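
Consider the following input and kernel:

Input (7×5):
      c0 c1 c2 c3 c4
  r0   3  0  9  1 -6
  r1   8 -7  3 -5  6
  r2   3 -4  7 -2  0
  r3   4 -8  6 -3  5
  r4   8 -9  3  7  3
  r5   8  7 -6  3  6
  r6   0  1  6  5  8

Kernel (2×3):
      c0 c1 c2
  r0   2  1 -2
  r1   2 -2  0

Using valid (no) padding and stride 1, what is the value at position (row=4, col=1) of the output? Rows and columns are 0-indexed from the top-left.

The receptive field on the input at this output position is [-9 3 7 / 7 -6 3]. Elementwise product with the kernel and sum: -9·2 + 3·1 + 7·-2 + 7·2 + -6·-2.

-3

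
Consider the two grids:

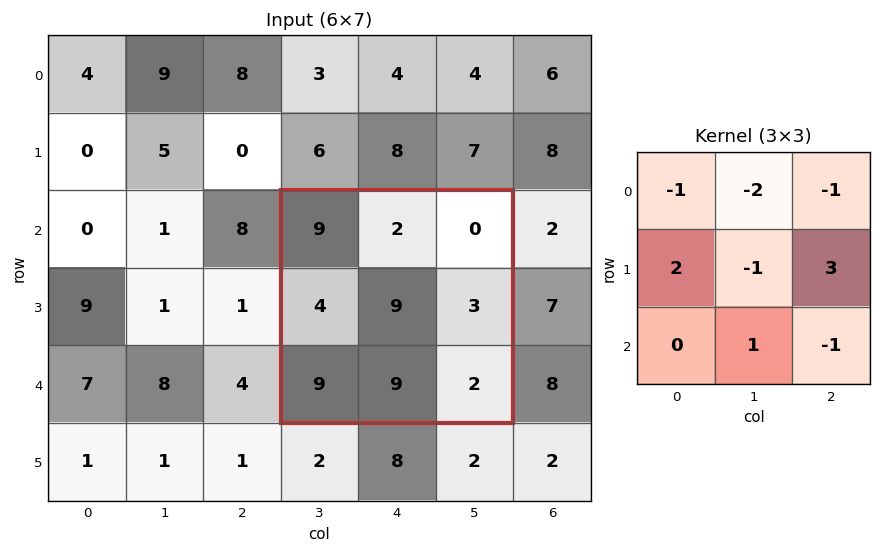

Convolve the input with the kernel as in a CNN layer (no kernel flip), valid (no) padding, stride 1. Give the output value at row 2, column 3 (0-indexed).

2

The receptive field on the input at this output position is [9 2 0 / 4 9 3 / 9 9 2]. Elementwise product with the kernel and sum: 9·-1 + 2·-2 + 0·-1 + 4·2 + 9·-1 + 3·3 + 9·1 + 2·-1.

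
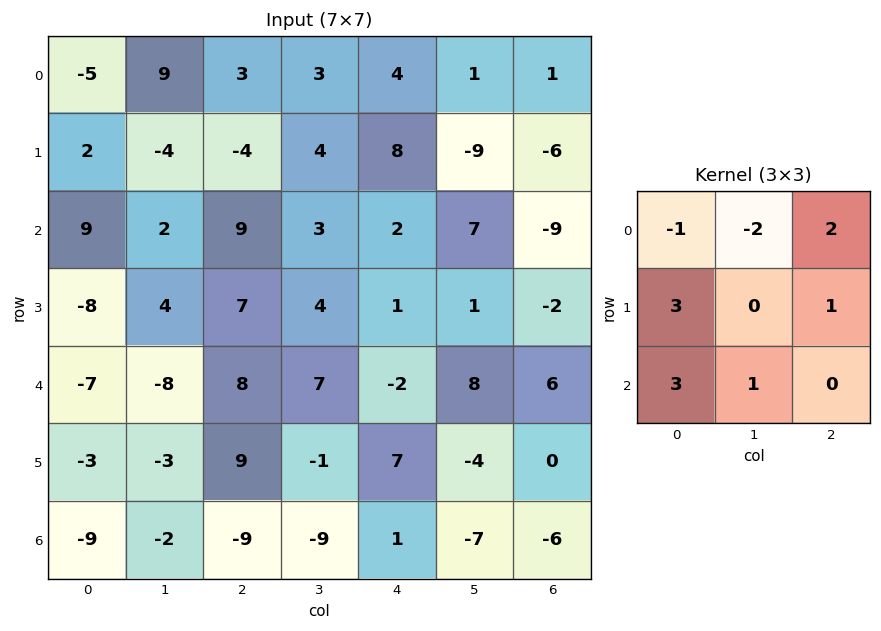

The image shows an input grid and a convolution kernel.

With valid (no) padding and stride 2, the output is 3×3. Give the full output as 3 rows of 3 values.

Output[0,0]: The receptive field on the input at this output position is [-5 9 3 / 2 -4 -4 / 9 2 9]. Elementwise product with the kernel and sum: -5·-1 + 9·-2 + 3·2 + 2·3 + -4·1 + 9·3 + 2·1.
Output[0,1]: The receptive field on the input at this output position is [3 3 4 / -4 4 8 / 9 3 2]. Elementwise product with the kernel and sum: 3·-1 + 3·-2 + 4·2 + -4·3 + 8·1 + 9·3 + 3·1.

24 25 27
-41 42 -31
10 -28 15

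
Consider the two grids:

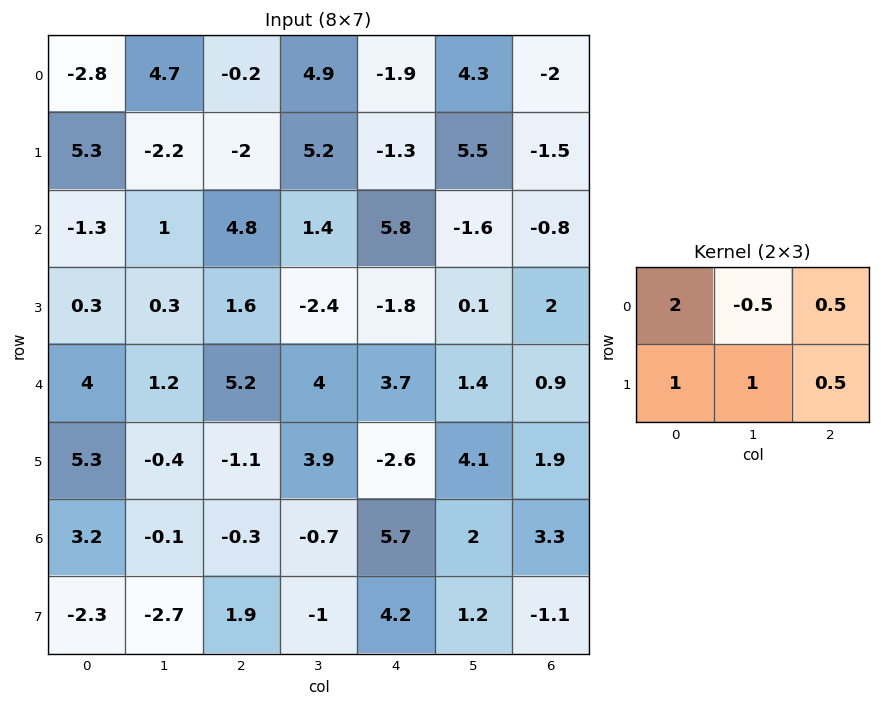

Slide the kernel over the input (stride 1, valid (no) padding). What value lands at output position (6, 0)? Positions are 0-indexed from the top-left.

The receptive field on the input at this output position is [3.2 -0.1 -0.3 / -2.3 -2.7 1.9]. Elementwise product with the kernel and sum: 3.2·2 + -0.1·-0.5 + -0.3·0.5 + -2.3·1 + -2.7·1 + 1.9·0.5.

2.25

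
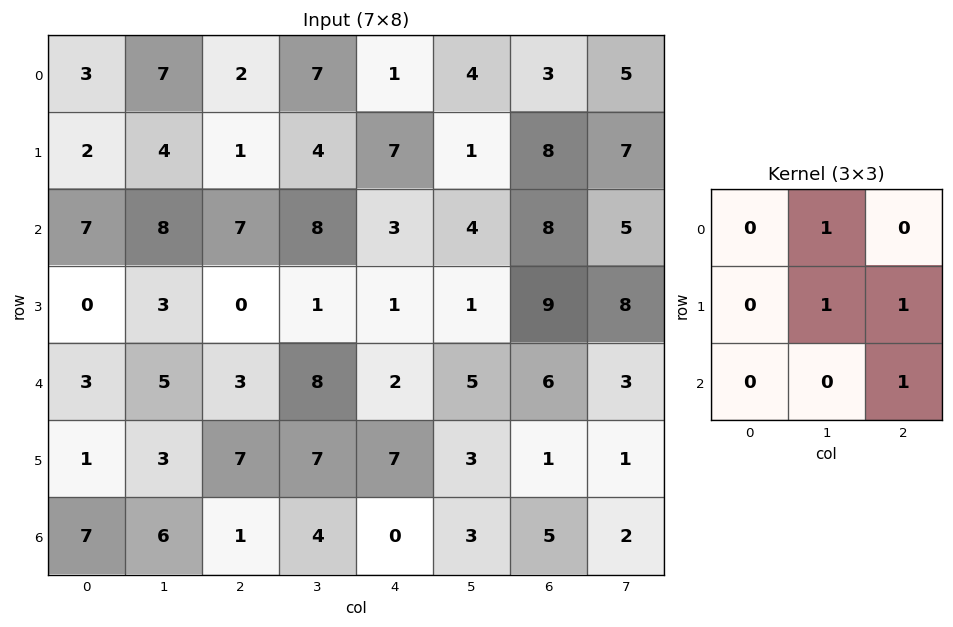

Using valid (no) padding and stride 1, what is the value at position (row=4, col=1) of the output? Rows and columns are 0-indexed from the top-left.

The receptive field on the input at this output position is [5 3 8 / 3 7 7 / 6 1 4]. Elementwise product with the kernel and sum: 3·1 + 7·1 + 7·1 + 4·1.

21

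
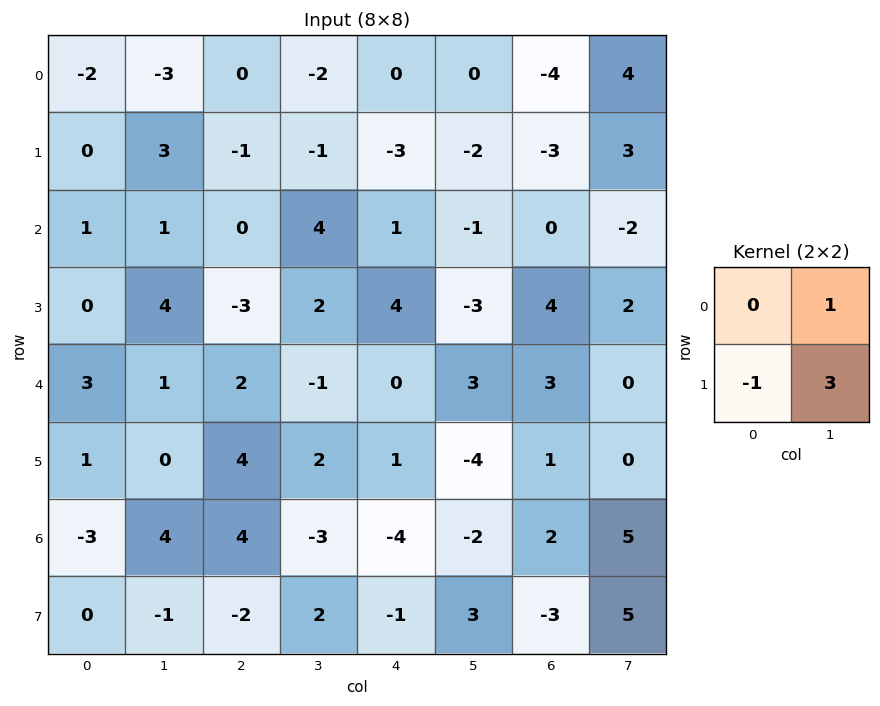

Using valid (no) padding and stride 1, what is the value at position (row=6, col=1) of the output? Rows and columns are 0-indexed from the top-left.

-1

The receptive field on the input at this output position is [4 4 / -1 -2]. Elementwise product with the kernel and sum: 4·1 + -1·-1 + -2·3.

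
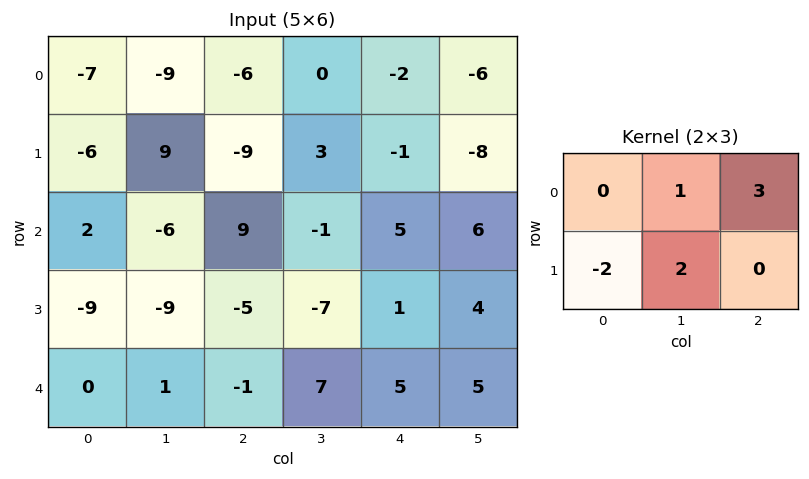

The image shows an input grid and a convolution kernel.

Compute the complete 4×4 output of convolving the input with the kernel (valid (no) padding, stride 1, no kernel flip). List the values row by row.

3 -42 18 -28
-34 30 -20 -13
21 14 10 39
-22 -30 12 9

Output[0,0]: The receptive field on the input at this output position is [-7 -9 -6 / -6 9 -9]. Elementwise product with the kernel and sum: -9·1 + -6·3 + -6·-2 + 9·2.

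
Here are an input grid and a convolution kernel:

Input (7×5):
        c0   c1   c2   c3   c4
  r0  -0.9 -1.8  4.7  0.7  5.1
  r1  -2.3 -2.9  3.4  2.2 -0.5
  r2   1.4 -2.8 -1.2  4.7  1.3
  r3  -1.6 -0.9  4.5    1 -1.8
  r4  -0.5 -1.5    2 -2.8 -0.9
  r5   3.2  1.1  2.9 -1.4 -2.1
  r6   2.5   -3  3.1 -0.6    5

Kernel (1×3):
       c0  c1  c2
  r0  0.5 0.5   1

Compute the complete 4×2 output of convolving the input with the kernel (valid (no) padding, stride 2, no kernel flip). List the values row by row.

3.35 7.8
-1.9 3.05
1 -1.3
2.85 6.25

Output[0,0]: The receptive field on the input at this output position is [-0.9 -1.8 4.7]. Elementwise product with the kernel and sum: -0.9·0.5 + -1.8·0.5 + 4.7·1.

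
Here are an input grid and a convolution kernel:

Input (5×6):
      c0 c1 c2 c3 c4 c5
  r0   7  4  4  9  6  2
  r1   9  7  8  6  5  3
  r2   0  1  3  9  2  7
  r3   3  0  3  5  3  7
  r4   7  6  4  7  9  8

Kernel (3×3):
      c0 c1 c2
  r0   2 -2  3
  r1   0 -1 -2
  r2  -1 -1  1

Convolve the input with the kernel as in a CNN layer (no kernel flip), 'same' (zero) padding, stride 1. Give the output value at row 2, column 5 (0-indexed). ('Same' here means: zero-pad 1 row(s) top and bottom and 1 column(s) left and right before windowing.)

-13

The receptive field on the zero-padded input at this output position is [5 3 0 / 2 7 0 / 3 7 0]. Elementwise product with the kernel and sum: 5·2 + 3·-2 + 0·3 + 7·-1 + 0·-2 + 3·-1 + 7·-1 + 0·1.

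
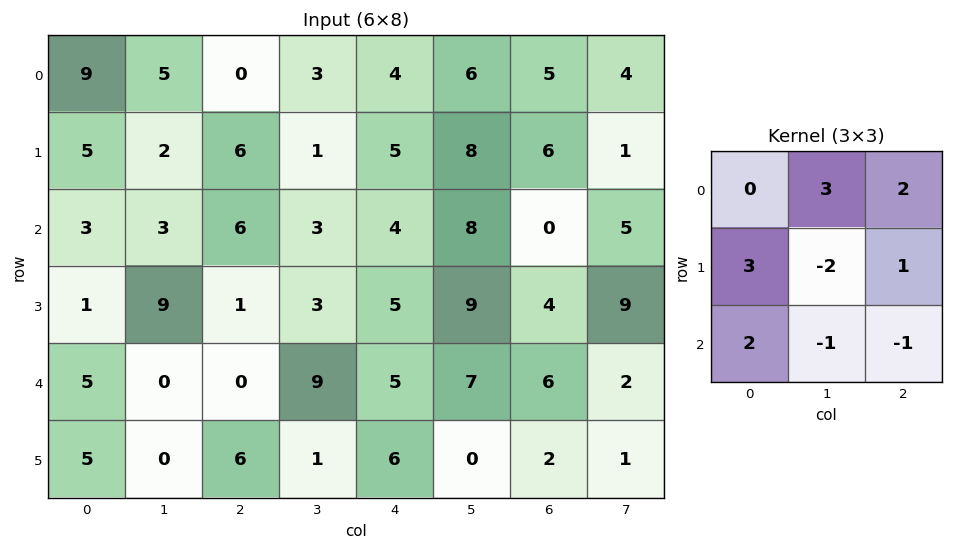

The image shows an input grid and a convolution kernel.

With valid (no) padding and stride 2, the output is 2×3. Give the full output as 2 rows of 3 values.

29 43 33
17 5 22

Output[0,0]: The receptive field on the input at this output position is [9 5 0 / 5 2 6 / 3 3 6]. Elementwise product with the kernel and sum: 5·3 + 0·2 + 5·3 + 2·-2 + 6·1 + 3·2 + 3·-1 + 6·-1.
Output[0,1]: The receptive field on the input at this output position is [0 3 4 / 6 1 5 / 6 3 4]. Elementwise product with the kernel and sum: 3·3 + 4·2 + 6·3 + 1·-2 + 5·1 + 6·2 + 3·-1 + 4·-1.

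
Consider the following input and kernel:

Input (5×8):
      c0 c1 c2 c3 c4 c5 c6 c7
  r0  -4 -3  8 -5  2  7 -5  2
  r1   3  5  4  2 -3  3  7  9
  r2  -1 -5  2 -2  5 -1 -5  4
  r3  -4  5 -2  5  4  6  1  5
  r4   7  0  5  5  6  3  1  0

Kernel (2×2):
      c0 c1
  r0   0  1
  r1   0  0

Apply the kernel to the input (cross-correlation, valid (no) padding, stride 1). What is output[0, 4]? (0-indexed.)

7

The receptive field on the input at this output position is [2 7 / -3 3]. Elementwise product with the kernel and sum: 7·1.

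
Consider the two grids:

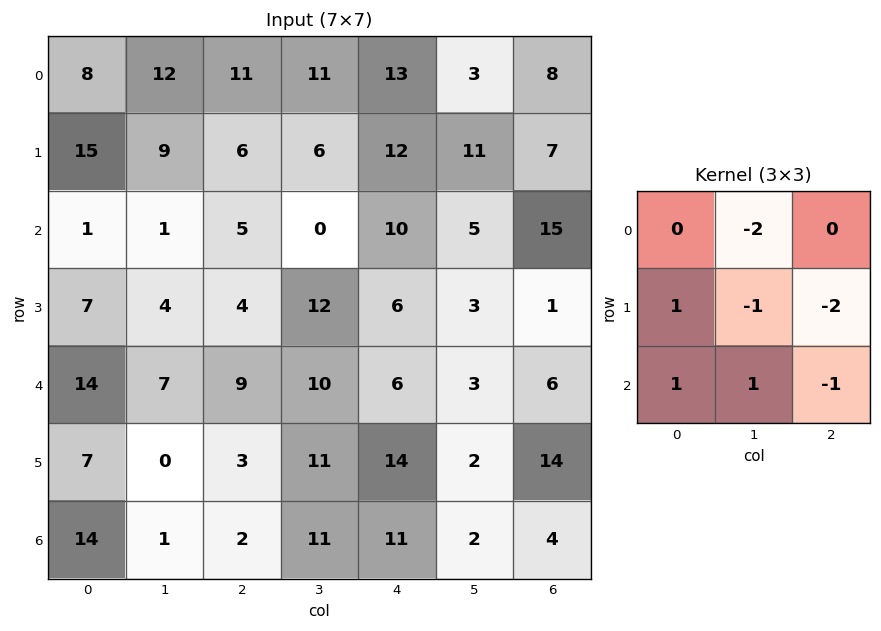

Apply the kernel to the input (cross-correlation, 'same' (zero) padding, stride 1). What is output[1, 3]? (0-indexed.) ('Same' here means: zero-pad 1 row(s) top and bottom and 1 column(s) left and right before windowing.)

The receptive field on the zero-padded input at this output position is [11 11 13 / 6 6 12 / 5 0 10]. Elementwise product with the kernel and sum: 11·-2 + 6·1 + 6·-1 + 12·-2 + 5·1 + 0·1 + 10·-1.

-51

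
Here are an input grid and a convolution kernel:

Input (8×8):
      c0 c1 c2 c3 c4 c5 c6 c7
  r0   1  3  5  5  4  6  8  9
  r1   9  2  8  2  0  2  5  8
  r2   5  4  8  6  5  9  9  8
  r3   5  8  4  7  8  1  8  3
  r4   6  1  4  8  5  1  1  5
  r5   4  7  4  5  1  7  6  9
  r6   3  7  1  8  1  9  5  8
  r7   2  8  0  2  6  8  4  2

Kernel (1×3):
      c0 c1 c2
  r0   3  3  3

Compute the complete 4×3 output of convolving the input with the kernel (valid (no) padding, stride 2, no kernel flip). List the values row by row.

Output[0,0]: The receptive field on the input at this output position is [1 3 5]. Elementwise product with the kernel and sum: 1·3 + 3·3 + 5·3.

27 42 54
51 57 69
33 51 21
33 30 45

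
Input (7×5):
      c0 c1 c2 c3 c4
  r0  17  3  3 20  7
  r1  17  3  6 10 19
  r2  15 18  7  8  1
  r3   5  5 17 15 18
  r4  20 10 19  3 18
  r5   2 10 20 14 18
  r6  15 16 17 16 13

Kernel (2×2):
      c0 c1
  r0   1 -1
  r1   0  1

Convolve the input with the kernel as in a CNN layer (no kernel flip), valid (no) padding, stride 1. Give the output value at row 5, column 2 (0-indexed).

The receptive field on the input at this output position is [20 14 / 17 16]. Elementwise product with the kernel and sum: 20·1 + 14·-1 + 16·1.

22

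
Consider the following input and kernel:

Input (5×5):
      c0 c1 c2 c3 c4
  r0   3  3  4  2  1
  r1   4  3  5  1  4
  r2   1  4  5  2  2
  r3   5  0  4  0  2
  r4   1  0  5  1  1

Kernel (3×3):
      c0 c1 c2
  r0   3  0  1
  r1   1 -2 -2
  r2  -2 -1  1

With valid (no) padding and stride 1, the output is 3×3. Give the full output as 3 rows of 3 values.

Output[0,0]: The receptive field on the input at this output position is [3 3 4 / 4 3 5 / 1 4 5]. Elementwise product with the kernel and sum: 3·3 + 4·1 + 4·1 + 3·-2 + 5·-2 + 1·-2 + 4·-1 + 5·1.
Output[0,1]: The receptive field on the input at this output position is [3 4 2 / 3 5 1 / 4 5 2]. Elementwise product with the kernel and sum: 3·3 + 2·1 + 3·1 + 5·-2 + 1·-2 + 4·-2 + 5·-1 + 2·1.

0 -9 -2
-6 -4 10
8 2 7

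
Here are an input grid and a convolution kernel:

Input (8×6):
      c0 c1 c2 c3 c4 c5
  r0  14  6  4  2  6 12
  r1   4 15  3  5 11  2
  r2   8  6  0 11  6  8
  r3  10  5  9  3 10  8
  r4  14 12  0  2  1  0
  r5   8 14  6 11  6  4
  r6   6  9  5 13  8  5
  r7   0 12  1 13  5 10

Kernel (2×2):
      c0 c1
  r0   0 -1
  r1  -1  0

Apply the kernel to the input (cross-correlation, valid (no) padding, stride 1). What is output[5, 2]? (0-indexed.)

-16

The receptive field on the input at this output position is [6 11 / 5 13]. Elementwise product with the kernel and sum: 11·-1 + 5·-1.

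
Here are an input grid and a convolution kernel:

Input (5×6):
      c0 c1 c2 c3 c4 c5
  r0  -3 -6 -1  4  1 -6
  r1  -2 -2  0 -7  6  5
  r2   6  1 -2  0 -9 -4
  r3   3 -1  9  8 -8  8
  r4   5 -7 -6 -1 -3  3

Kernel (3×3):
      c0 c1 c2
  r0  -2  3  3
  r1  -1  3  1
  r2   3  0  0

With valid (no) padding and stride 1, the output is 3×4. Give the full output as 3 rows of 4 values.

Output[0,0]: The receptive field on the input at this output position is [-3 -6 -1 / -2 -2 0 / 6 1 -2]. Elementwise product with the kernel and sum: -3·-2 + -6·3 + -1·3 + -2·-1 + -2·3 + 0·1 + 6·3.
Output[0,1]: The receptive field on the input at this output position is [-6 -1 4 / -2 0 -7 / 1 -2 0]. Elementwise product with the kernel and sum: -6·-2 + -1·3 + 4·3 + -2·-1 + 0·3 + -7·1 + 1·3.

-1 19 -4 7
2 -27 17 40
3 7 -34 -66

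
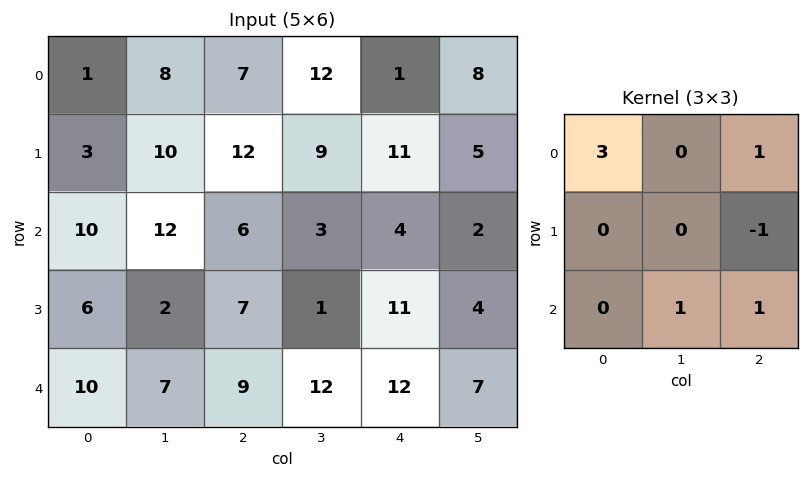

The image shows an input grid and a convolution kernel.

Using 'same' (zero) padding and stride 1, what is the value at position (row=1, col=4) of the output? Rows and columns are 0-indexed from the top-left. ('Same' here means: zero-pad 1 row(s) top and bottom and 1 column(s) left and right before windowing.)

45

The receptive field on the zero-padded input at this output position is [12 1 8 / 9 11 5 / 3 4 2]. Elementwise product with the kernel and sum: 12·3 + 8·1 + 5·-1 + 4·1 + 2·1.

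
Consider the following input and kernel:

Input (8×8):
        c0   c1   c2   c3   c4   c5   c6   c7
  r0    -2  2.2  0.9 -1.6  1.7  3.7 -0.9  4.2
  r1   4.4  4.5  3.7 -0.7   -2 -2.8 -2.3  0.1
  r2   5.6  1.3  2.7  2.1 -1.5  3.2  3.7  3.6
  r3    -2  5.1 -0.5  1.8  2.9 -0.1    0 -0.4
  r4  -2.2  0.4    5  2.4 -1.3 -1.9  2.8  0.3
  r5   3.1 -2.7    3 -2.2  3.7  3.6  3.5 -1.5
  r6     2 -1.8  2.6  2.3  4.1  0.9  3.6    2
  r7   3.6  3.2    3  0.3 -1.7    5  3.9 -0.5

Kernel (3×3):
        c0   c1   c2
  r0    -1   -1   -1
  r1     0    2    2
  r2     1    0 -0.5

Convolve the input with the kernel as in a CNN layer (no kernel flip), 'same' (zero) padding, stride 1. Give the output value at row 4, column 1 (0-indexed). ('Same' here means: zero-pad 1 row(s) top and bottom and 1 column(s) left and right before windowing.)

9.8

The receptive field on the zero-padded input at this output position is [-2 5.1 -0.5 / -2.2 0.4 5 / 3.1 -2.7 3]. Elementwise product with the kernel and sum: -2·-1 + 5.1·-1 + -0.5·-1 + 0.4·2 + 5·2 + 3.1·1 + 3·-0.5.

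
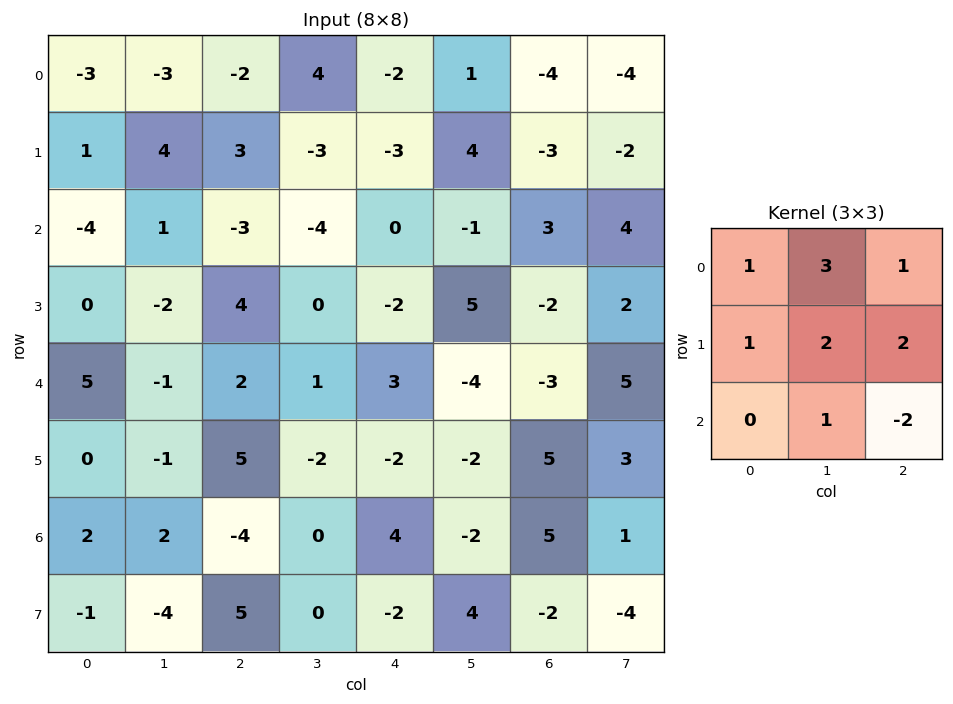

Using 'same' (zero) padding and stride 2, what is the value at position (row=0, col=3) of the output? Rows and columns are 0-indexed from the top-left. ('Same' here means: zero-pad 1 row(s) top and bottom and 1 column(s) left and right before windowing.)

The receptive field on the zero-padded input at this output position is [0 0 0 / 1 -4 -4 / 4 -3 -2]. Elementwise product with the kernel and sum: 0·1 + 0·3 + 0·1 + 1·1 + -4·2 + -4·2 + -3·1 + -2·-2.

-14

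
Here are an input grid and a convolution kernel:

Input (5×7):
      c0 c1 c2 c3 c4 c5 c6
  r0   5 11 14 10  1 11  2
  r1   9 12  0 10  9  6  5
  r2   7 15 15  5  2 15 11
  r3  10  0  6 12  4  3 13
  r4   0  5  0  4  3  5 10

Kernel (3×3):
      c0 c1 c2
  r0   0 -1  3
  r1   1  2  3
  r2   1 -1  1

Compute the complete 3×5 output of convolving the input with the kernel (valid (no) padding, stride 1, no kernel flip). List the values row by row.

71 63 52 96 29
86 96 46 74 88
53 57 42 78 75

Output[0,0]: The receptive field on the input at this output position is [5 11 14 / 9 12 0 / 7 15 15]. Elementwise product with the kernel and sum: 11·-1 + 14·3 + 9·1 + 12·2 + 0·3 + 7·1 + 15·-1 + 15·1.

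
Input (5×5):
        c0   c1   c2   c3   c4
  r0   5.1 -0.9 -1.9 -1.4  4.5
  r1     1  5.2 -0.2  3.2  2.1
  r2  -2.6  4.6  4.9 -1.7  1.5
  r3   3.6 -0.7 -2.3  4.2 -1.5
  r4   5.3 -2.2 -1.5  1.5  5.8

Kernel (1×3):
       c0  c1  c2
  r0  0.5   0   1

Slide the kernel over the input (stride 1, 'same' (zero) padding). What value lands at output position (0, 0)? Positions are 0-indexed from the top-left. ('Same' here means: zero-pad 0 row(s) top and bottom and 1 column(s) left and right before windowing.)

-0.9

The receptive field on the zero-padded input at this output position is [0 5.1 -0.9]. Elementwise product with the kernel and sum: 0·0.5 + -0.9·1.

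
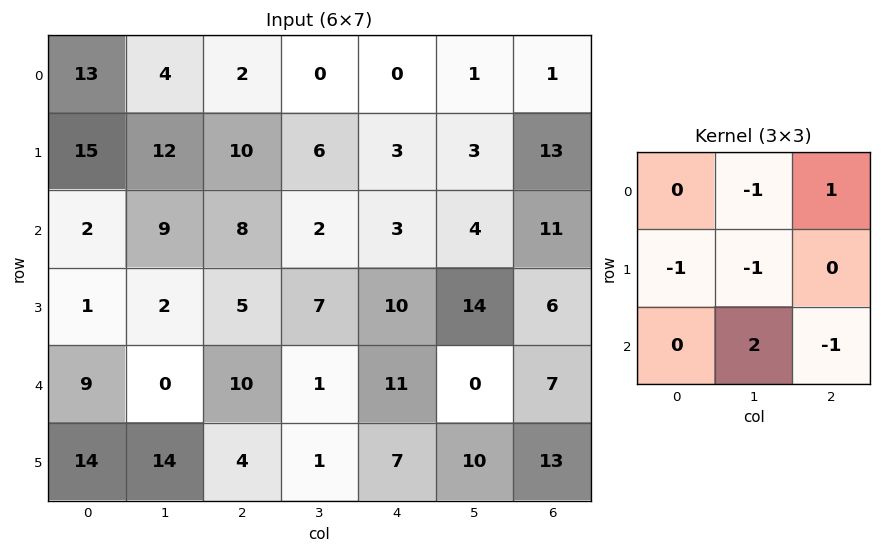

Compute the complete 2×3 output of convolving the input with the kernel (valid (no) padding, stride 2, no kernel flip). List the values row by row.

-19 -15 -9
-14 -20 -24

Output[0,0]: The receptive field on the input at this output position is [13 4 2 / 15 12 10 / 2 9 8]. Elementwise product with the kernel and sum: 4·-1 + 2·1 + 15·-1 + 12·-1 + 9·2 + 8·-1.
Output[0,1]: The receptive field on the input at this output position is [2 0 0 / 10 6 3 / 8 2 3]. Elementwise product with the kernel and sum: 0·-1 + 0·1 + 10·-1 + 6·-1 + 2·2 + 3·-1.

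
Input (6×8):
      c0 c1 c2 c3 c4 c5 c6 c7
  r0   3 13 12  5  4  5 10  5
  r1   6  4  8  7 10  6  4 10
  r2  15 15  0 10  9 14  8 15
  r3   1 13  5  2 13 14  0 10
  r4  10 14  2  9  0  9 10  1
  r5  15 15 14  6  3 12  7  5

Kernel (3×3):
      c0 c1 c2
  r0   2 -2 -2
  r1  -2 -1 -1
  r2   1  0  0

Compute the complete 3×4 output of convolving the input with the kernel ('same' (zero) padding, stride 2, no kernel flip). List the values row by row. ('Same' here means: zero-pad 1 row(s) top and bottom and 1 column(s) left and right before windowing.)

Output[0,0]: The receptive field on the zero-padded input at this output position is [0 0 0 / 0 3 13 / 0 6 4]. Elementwise product with the kernel and sum: 0·2 + 0·-2 + 0·-2 + 0·-2 + 3·-1 + 13·-1 + 0·1.
Output[0,1]: The receptive field on the zero-padded input at this output position is [0 0 0 / 13 12 5 / 4 8 7]. Elementwise product with the kernel and sum: 0·2 + 0·-2 + 0·-2 + 13·-2 + 12·-1 + 5·-1 + 4·1.

-16 -39 -12 -19
-50 -49 -59 -53
-52 -12 -71 -9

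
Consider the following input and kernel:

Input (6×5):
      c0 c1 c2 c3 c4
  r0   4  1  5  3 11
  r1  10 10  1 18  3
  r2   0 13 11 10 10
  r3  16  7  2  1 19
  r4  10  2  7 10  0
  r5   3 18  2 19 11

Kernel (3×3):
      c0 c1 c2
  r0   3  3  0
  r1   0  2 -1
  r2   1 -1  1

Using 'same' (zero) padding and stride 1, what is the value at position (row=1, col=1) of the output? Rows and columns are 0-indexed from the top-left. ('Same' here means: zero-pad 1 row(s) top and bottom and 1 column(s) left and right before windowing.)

32

The receptive field on the zero-padded input at this output position is [4 1 5 / 10 10 1 / 0 13 11]. Elementwise product with the kernel and sum: 4·3 + 1·3 + 10·2 + 1·-1 + 0·1 + 13·-1 + 11·1.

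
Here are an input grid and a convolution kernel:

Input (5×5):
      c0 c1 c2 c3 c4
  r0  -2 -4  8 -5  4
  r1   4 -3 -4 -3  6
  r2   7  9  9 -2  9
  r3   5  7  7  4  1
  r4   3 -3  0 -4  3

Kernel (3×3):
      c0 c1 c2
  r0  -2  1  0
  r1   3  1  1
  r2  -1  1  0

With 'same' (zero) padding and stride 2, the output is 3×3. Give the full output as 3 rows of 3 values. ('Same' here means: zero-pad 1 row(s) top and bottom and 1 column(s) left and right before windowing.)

Output[0,0]: The receptive field on the zero-padded input at this output position is [0 0 0 / 0 -2 -4 / 0 4 -3]. Elementwise product with the kernel and sum: 0·-2 + 0·1 + 0·3 + -2·1 + -4·1 + 0·-1 + 4·1.

-2 -10 -2
25 36 12
5 -20 -16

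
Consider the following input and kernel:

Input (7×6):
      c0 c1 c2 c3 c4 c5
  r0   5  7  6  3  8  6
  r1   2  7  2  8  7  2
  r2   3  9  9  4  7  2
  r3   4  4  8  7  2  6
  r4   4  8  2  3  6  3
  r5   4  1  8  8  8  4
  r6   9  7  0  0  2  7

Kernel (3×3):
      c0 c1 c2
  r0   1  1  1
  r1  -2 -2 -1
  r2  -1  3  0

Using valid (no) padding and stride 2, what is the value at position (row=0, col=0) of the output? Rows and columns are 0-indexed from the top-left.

The receptive field on the input at this output position is [5 7 6 / 2 7 2 / 3 9 9]. Elementwise product with the kernel and sum: 5·1 + 7·1 + 6·1 + 2·-2 + 7·-2 + 2·-1 + 3·-1 + 9·3.

22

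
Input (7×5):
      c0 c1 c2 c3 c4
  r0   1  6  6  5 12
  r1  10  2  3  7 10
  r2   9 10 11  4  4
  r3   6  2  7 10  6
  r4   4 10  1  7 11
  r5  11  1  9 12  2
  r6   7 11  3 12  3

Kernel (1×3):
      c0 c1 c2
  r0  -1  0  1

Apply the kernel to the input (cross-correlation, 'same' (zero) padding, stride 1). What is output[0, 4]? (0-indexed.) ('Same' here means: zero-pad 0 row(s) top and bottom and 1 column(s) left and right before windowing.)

The receptive field on the zero-padded input at this output position is [5 12 0]. Elementwise product with the kernel and sum: 5·-1 + 0·1.

-5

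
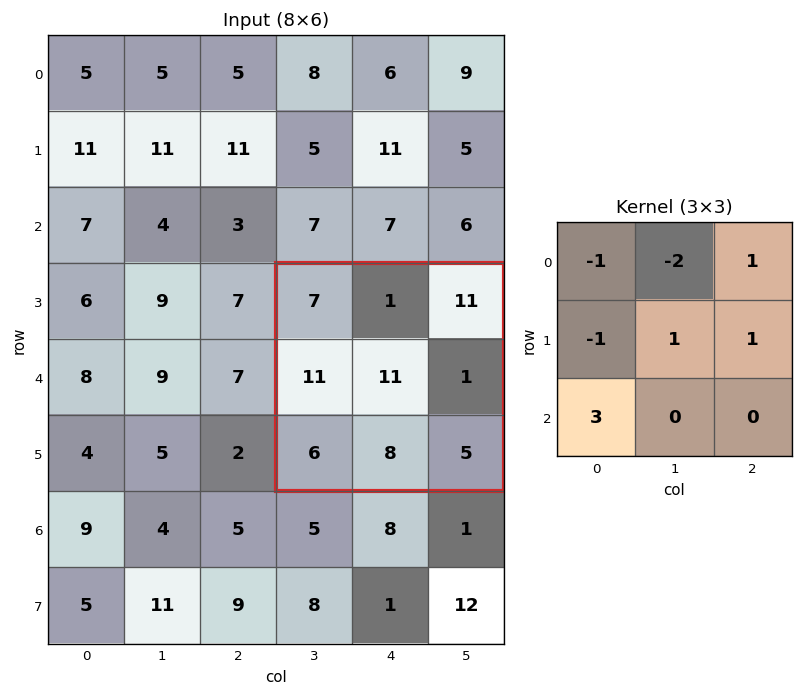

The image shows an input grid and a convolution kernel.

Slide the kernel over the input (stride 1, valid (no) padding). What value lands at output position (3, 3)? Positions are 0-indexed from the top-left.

21

The receptive field on the input at this output position is [7 1 11 / 11 11 1 / 6 8 5]. Elementwise product with the kernel and sum: 7·-1 + 1·-2 + 11·1 + 11·-1 + 11·1 + 1·1 + 6·3.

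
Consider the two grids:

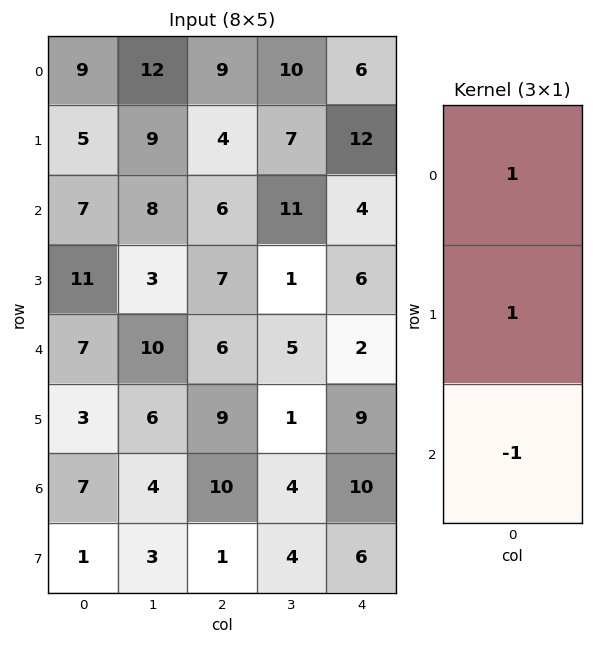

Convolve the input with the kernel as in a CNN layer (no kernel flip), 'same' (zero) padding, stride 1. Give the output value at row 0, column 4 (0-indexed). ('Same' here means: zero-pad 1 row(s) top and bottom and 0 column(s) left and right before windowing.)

-6

The receptive field on the zero-padded input at this output position is [0 / 6 / 12]. Elementwise product with the kernel and sum: 0·1 + 6·1 + 12·-1.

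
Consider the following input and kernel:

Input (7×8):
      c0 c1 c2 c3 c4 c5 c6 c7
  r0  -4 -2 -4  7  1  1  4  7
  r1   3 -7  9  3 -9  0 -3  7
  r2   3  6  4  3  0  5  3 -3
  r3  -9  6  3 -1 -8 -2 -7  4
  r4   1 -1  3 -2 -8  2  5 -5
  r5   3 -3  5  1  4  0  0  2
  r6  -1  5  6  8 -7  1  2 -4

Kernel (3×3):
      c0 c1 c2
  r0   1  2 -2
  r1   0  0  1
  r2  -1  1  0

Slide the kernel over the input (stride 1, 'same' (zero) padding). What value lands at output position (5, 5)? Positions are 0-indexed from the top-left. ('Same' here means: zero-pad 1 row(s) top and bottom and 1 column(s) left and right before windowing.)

-6

The receptive field on the zero-padded input at this output position is [-8 2 5 / 4 0 0 / -7 1 2]. Elementwise product with the kernel and sum: -8·1 + 2·2 + 5·-2 + 0·1 + -7·-1 + 1·1.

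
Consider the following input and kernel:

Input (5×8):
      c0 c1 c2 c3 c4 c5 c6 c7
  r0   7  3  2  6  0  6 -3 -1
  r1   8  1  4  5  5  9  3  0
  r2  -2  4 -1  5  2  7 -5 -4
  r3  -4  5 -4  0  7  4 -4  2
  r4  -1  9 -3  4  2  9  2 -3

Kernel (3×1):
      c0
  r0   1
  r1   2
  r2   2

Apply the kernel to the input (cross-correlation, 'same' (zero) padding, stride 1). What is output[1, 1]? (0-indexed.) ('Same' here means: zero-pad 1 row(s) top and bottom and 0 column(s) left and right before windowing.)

The receptive field on the zero-padded input at this output position is [3 / 1 / 4]. Elementwise product with the kernel and sum: 3·1 + 1·2 + 4·2.

13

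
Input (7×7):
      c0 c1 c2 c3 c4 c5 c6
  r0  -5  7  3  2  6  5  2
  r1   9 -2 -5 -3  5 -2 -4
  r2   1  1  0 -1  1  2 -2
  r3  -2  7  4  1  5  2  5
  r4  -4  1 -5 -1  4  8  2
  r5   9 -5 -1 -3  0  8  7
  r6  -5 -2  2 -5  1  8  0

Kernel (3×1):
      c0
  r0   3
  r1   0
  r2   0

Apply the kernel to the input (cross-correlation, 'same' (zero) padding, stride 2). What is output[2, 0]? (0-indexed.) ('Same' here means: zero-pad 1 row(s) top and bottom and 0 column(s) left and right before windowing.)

The receptive field on the zero-padded input at this output position is [-2 / -4 / 9]. Elementwise product with the kernel and sum: -2·3.

-6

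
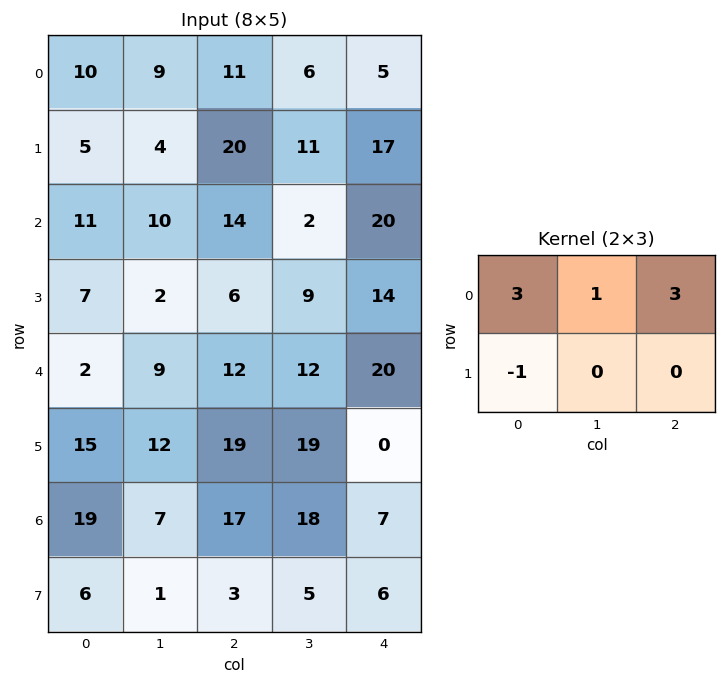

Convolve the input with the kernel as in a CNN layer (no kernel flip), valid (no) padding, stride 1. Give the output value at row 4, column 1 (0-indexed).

The receptive field on the input at this output position is [9 12 12 / 12 19 19]. Elementwise product with the kernel and sum: 9·3 + 12·1 + 12·3 + 12·-1.

63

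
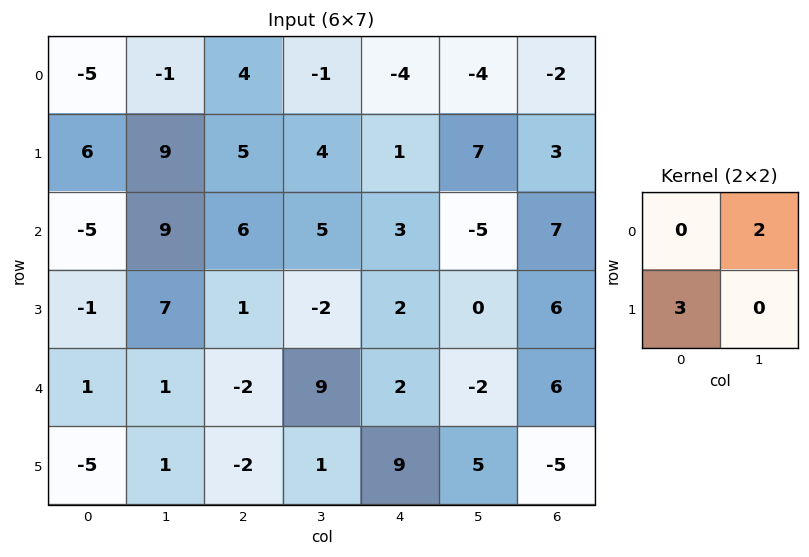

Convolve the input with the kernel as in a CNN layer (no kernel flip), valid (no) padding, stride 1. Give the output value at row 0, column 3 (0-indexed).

The receptive field on the input at this output position is [-1 -4 / 4 1]. Elementwise product with the kernel and sum: -4·2 + 4·3.

4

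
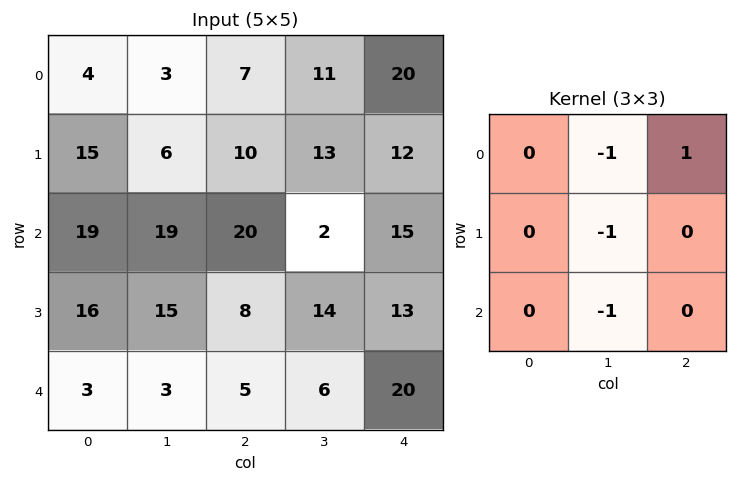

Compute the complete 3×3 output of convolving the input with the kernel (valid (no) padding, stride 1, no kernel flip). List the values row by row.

Output[0,0]: The receptive field on the input at this output position is [4 3 7 / 15 6 10 / 19 19 20]. Elementwise product with the kernel and sum: 3·-1 + 7·1 + 6·-1 + 19·-1.
Output[0,1]: The receptive field on the input at this output position is [3 7 11 / 6 10 13 / 19 20 2]. Elementwise product with the kernel and sum: 7·-1 + 11·1 + 10·-1 + 20·-1.

-21 -26 -6
-30 -25 -17
-17 -31 -7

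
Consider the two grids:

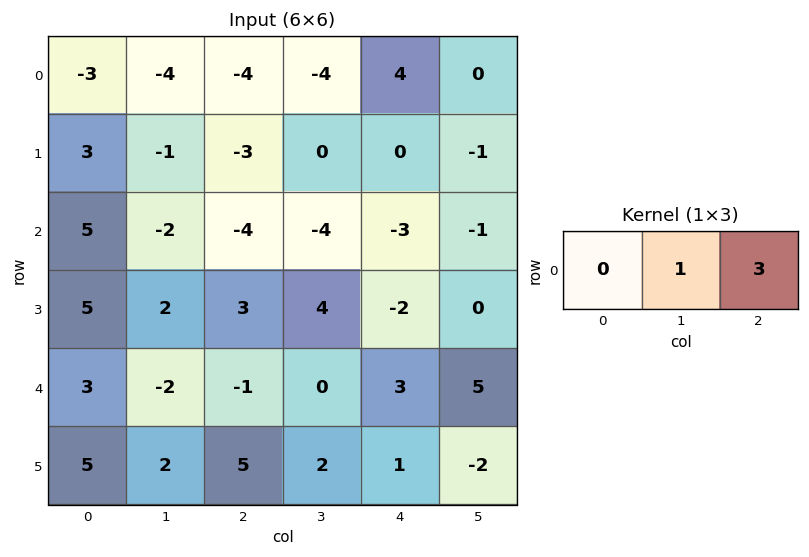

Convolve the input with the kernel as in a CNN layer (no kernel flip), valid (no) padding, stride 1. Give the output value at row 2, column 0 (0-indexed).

The receptive field on the input at this output position is [5 -2 -4]. Elementwise product with the kernel and sum: -2·1 + -4·3.

-14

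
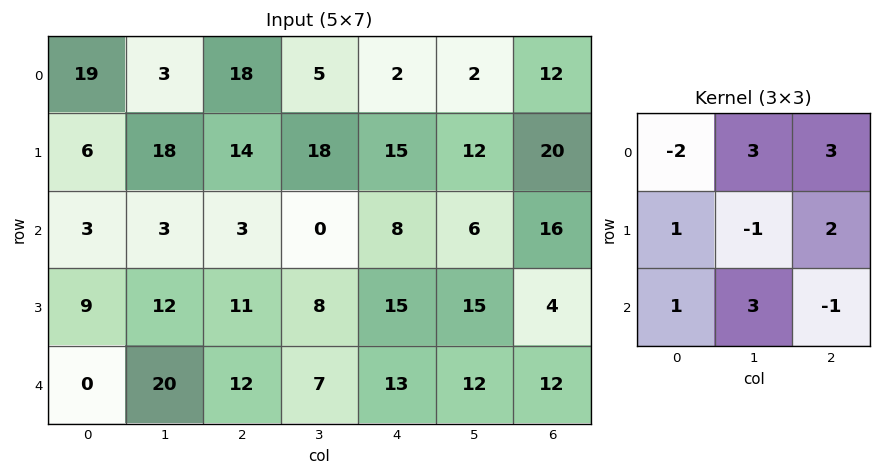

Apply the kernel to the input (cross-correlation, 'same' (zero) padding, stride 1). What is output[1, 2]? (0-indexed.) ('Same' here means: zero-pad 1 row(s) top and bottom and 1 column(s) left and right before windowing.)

115

The receptive field on the zero-padded input at this output position is [3 18 5 / 18 14 18 / 3 3 0]. Elementwise product with the kernel and sum: 3·-2 + 18·3 + 5·3 + 18·1 + 14·-1 + 18·2 + 3·1 + 3·3 + 0·-1.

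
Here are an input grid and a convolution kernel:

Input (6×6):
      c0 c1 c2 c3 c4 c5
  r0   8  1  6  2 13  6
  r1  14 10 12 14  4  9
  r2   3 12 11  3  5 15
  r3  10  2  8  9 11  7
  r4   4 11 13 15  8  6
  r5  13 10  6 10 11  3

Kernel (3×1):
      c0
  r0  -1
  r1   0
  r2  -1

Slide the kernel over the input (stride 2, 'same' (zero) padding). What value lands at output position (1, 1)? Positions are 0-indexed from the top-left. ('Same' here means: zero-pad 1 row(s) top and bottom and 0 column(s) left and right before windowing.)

The receptive field on the zero-padded input at this output position is [12 / 11 / 8]. Elementwise product with the kernel and sum: 12·-1 + 8·-1.

-20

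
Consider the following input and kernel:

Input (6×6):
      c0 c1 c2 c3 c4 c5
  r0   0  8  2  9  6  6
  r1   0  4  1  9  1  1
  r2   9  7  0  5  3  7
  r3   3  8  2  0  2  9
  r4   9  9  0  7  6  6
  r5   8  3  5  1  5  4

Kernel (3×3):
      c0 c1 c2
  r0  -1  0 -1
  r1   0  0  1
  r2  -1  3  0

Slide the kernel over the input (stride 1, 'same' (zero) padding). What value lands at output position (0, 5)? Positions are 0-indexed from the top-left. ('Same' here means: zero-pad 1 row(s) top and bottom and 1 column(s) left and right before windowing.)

2

The receptive field on the zero-padded input at this output position is [0 0 0 / 6 6 0 / 1 1 0]. Elementwise product with the kernel and sum: 0·-1 + 0·-1 + 0·1 + 1·-1 + 1·3.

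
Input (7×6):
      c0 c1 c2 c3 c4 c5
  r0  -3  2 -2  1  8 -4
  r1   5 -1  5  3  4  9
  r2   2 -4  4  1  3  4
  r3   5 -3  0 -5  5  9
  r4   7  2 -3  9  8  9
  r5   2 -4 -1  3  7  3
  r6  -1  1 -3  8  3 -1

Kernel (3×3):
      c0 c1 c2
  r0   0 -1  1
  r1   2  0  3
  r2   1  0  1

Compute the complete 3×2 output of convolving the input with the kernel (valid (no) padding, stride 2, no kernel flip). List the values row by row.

Output[0,0]: The receptive field on the input at this output position is [-3 2 -2 / 5 -1 5 / 2 -4 4]. Elementwise product with the kernel and sum: 2·-1 + -2·1 + 5·2 + 5·3 + 2·1 + 4·1.
Output[0,1]: The receptive field on the input at this output position is [-2 1 8 / 5 3 4 / 4 1 3]. Elementwise product with the kernel and sum: 1·-1 + 8·1 + 5·2 + 4·3 + 4·1 + 3·1.

27 36
22 22
-8 18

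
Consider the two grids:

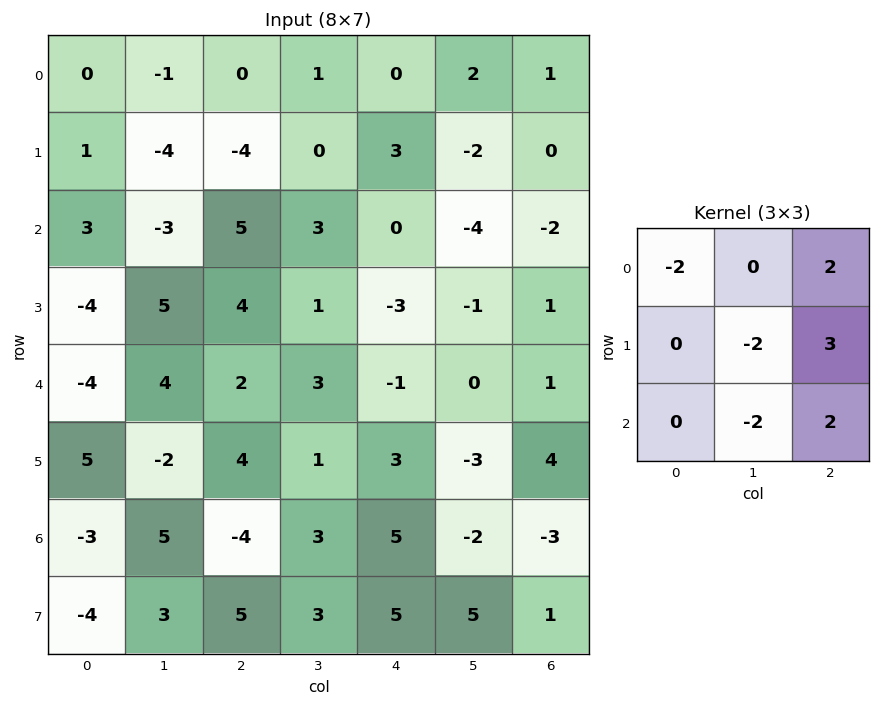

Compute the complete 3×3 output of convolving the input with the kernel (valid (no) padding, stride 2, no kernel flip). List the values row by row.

12 3 10
2 -29 3
10 5 20

Output[0,0]: The receptive field on the input at this output position is [0 -1 0 / 1 -4 -4 / 3 -3 5]. Elementwise product with the kernel and sum: 0·-2 + 0·2 + -4·-2 + -4·3 + -3·-2 + 5·2.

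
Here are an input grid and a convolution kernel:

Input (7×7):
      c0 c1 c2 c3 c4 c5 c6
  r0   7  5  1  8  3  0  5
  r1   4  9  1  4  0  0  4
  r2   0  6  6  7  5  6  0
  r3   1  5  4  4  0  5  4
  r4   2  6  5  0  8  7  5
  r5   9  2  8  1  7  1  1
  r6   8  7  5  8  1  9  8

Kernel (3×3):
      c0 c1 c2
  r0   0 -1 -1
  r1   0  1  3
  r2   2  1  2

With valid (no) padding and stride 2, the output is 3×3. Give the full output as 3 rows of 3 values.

24 22 23
25 18 44
48 34 19

Output[0,0]: The receptive field on the input at this output position is [7 5 1 / 4 9 1 / 0 6 6]. Elementwise product with the kernel and sum: 5·-1 + 1·-1 + 9·1 + 1·3 + 0·2 + 6·1 + 6·2.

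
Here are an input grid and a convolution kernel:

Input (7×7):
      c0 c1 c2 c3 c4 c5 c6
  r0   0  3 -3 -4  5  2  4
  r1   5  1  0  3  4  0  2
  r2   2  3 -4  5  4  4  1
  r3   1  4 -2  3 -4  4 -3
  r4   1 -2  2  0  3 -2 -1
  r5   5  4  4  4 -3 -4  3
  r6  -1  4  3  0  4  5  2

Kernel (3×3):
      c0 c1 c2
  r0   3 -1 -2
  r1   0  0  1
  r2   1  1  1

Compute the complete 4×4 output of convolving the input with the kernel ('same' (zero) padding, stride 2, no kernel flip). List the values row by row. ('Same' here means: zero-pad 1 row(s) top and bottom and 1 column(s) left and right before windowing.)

Output[0,0]: The receptive field on the zero-padded input at this output position is [0 0 0 / 0 0 3 / 0 5 1]. Elementwise product with the kernel and sum: 0·3 + 0·-1 + 0·-2 + 3·1 + 0·1 + 5·1 + 1·1.

9 0 9 2
1 7 12 -1
-2 20 0 14
-9 0 28 -15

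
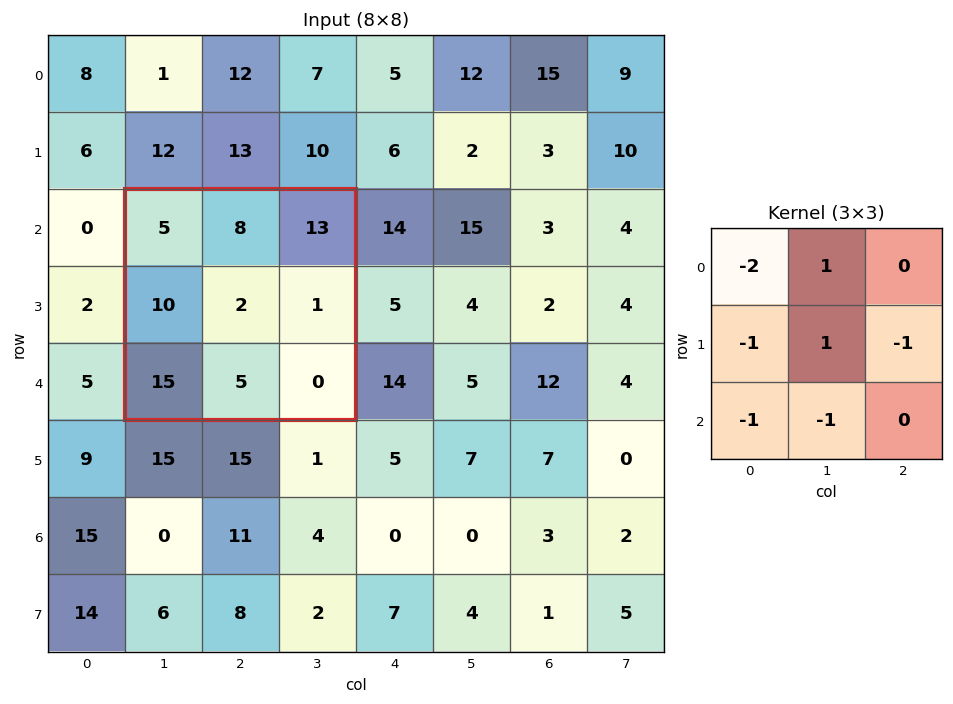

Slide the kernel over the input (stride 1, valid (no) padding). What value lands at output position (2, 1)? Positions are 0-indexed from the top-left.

The receptive field on the input at this output position is [5 8 13 / 10 2 1 / 15 5 0]. Elementwise product with the kernel and sum: 5·-2 + 8·1 + 10·-1 + 2·1 + 1·-1 + 15·-1 + 5·-1.

-31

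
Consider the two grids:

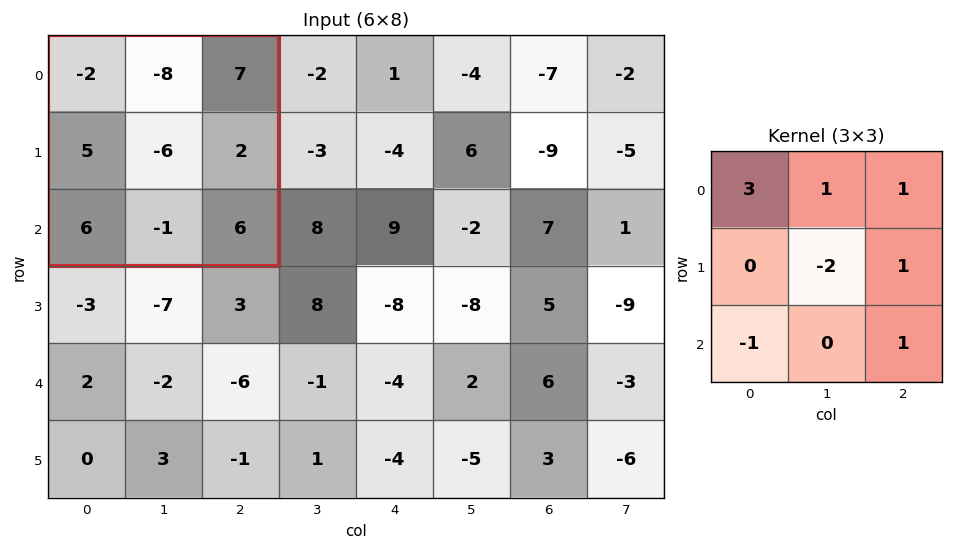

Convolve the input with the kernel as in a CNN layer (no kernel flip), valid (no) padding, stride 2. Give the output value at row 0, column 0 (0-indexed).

7

The receptive field on the input at this output position is [-2 -8 7 / 5 -6 2 / 6 -1 6]. Elementwise product with the kernel and sum: -2·3 + -8·1 + 7·1 + -6·-2 + 2·1 + 6·-1 + 6·1.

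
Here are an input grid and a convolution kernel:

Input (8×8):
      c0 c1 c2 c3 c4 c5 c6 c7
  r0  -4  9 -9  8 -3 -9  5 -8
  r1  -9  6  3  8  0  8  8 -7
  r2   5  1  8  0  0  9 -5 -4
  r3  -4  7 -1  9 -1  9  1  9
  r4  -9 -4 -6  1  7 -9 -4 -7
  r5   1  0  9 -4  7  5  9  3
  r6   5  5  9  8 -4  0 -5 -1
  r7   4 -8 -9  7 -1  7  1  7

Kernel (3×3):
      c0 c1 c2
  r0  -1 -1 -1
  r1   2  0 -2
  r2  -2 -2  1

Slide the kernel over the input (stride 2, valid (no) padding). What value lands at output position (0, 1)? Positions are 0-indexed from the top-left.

-6

The receptive field on the input at this output position is [-9 8 -3 / 3 8 0 / 8 0 0]. Elementwise product with the kernel and sum: -9·-1 + 8·-1 + -3·-1 + 3·2 + 0·-2 + 8·-2 + 0·-2 + 0·1.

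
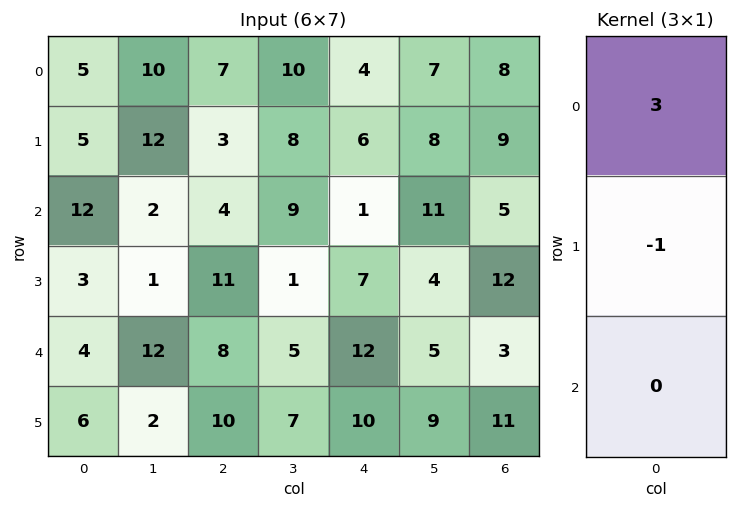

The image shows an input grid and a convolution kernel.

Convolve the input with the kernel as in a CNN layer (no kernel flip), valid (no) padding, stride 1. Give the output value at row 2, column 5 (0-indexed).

The receptive field on the input at this output position is [11 / 4 / 5]. Elementwise product with the kernel and sum: 11·3 + 4·-1.

29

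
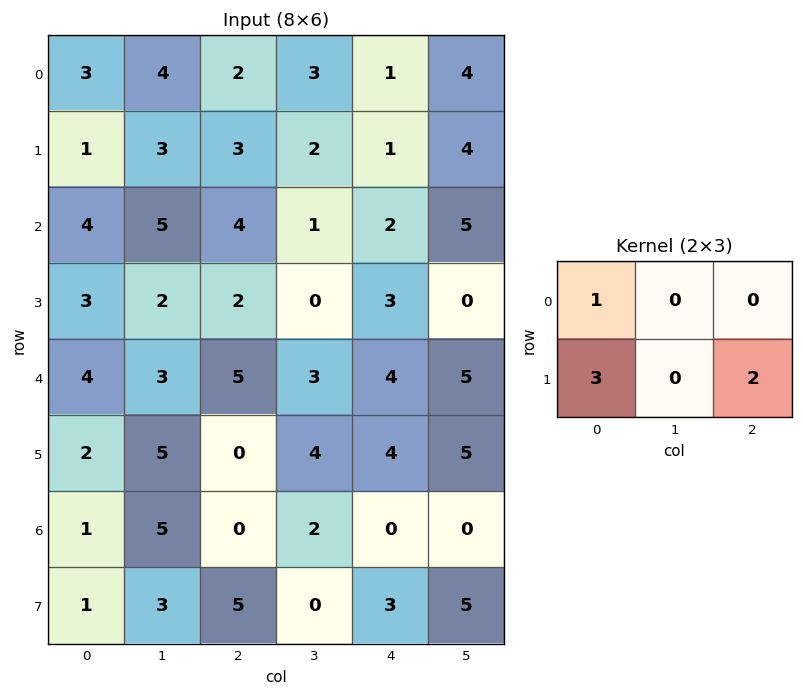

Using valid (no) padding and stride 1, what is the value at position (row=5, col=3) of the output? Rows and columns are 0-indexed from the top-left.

The receptive field on the input at this output position is [4 4 5 / 2 0 0]. Elementwise product with the kernel and sum: 4·1 + 2·3 + 0·2.

10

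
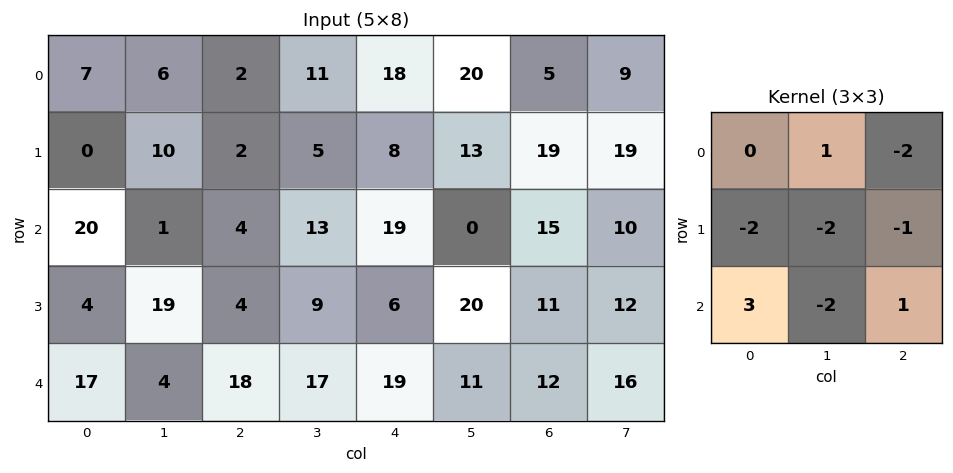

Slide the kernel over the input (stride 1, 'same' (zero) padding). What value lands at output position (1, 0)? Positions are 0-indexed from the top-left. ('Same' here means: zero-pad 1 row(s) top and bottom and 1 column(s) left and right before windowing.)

-54

The receptive field on the zero-padded input at this output position is [0 7 6 / 0 0 10 / 0 20 1]. Elementwise product with the kernel and sum: 7·1 + 6·-2 + 0·-2 + 0·-2 + 10·-1 + 0·3 + 20·-2 + 1·1.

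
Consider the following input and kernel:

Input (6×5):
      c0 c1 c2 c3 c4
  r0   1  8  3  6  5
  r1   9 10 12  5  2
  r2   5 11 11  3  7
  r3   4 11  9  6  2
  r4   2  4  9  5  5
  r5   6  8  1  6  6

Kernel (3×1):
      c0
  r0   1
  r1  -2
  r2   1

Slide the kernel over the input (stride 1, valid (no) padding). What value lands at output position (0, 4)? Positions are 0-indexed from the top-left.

8

The receptive field on the input at this output position is [5 / 2 / 7]. Elementwise product with the kernel and sum: 5·1 + 2·-2 + 7·1.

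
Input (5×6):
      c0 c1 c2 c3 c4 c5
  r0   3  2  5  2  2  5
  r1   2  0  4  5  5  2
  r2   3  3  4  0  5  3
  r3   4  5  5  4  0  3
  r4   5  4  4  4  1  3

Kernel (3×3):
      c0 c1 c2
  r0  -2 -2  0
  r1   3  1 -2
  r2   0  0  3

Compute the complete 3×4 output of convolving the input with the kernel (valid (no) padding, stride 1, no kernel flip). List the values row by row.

Output[0,0]: The receptive field on the input at this output position is [3 2 5 / 2 0 4 / 3 3 4]. Elementwise product with the kernel and sum: 3·-2 + 2·-2 + 2·3 + 0·1 + 4·-2 + 4·3.
Output[0,1]: The receptive field on the input at this output position is [2 5 2 / 0 4 5 / 3 4 0]. Elementwise product with the kernel and sum: 2·-2 + 5·-2 + 0·3 + 4·1 + 5·-2 + 0·3.

0 -20 8 17
15 17 -16 -12
7 10 14 5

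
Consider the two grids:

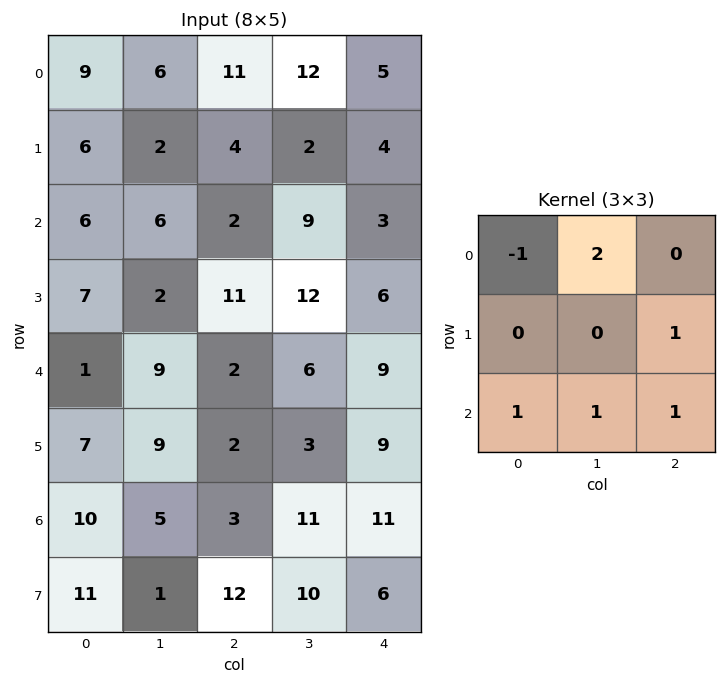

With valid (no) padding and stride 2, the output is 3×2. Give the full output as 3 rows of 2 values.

21 31
29 39
37 44

Output[0,0]: The receptive field on the input at this output position is [9 6 11 / 6 2 4 / 6 6 2]. Elementwise product with the kernel and sum: 9·-1 + 6·2 + 4·1 + 6·1 + 6·1 + 2·1.
Output[0,1]: The receptive field on the input at this output position is [11 12 5 / 4 2 4 / 2 9 3]. Elementwise product with the kernel and sum: 11·-1 + 12·2 + 4·1 + 2·1 + 9·1 + 3·1.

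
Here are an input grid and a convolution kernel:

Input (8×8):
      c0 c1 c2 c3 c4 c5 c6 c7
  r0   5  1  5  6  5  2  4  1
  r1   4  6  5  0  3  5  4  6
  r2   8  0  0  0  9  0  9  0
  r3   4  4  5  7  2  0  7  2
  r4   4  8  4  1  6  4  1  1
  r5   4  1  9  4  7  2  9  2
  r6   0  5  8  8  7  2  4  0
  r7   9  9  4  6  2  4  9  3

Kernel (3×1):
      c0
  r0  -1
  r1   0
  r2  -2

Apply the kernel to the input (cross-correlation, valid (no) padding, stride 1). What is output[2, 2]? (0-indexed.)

The receptive field on the input at this output position is [0 / 5 / 4]. Elementwise product with the kernel and sum: 0·-1 + 4·-2.

-8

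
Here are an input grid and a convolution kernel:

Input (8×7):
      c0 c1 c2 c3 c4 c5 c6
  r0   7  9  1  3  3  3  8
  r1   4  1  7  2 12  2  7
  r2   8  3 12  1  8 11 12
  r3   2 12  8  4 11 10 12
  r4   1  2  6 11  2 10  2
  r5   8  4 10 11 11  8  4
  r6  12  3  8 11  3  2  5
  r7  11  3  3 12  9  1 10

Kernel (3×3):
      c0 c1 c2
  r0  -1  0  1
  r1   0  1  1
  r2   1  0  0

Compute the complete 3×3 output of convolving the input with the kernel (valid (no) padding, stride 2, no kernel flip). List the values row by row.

Output[0,0]: The receptive field on the input at this output position is [7 9 1 / 4 1 7 / 8 3 12]. Elementwise product with the kernel and sum: 7·-1 + 1·1 + 1·1 + 7·1 + 8·1.
Output[0,1]: The receptive field on the input at this output position is [1 3 3 / 7 2 12 / 12 1 8]. Elementwise product with the kernel and sum: 1·-1 + 3·1 + 2·1 + 12·1 + 12·1.

10 28 22
25 17 28
31 26 15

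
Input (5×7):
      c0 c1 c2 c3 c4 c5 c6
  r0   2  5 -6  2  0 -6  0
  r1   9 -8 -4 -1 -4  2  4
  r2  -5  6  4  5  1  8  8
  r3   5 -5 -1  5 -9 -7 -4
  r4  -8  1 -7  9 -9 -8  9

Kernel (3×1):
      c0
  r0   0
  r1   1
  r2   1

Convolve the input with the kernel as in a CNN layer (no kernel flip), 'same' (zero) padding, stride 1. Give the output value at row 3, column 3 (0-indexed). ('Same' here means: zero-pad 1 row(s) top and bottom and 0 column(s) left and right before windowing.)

The receptive field on the zero-padded input at this output position is [5 / 5 / 9]. Elementwise product with the kernel and sum: 5·1 + 9·1.

14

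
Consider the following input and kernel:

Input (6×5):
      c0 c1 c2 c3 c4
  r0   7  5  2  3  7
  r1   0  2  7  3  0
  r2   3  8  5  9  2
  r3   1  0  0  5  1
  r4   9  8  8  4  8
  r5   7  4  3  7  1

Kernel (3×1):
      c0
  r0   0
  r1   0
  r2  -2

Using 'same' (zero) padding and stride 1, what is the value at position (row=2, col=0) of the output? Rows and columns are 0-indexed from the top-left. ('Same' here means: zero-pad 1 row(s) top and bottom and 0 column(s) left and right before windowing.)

The receptive field on the zero-padded input at this output position is [0 / 3 / 1]. Elementwise product with the kernel and sum: 1·-2.

-2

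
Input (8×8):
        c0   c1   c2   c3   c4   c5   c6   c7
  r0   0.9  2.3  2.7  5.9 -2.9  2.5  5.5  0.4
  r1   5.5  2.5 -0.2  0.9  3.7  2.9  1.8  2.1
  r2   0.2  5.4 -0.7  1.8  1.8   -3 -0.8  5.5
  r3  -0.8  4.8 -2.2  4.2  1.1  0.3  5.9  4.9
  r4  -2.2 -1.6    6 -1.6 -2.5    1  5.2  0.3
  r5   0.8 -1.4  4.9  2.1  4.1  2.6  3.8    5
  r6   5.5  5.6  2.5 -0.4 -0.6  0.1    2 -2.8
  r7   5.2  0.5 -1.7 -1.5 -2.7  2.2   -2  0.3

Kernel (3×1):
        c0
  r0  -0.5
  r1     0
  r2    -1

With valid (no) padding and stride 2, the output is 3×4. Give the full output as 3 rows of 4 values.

Output[0,0]: The receptive field on the input at this output position is [0.9 / 5.5 / 0.2]. Elementwise product with the kernel and sum: 0.9·-0.5 + 0.2·-1.
Output[0,1]: The receptive field on the input at this output position is [2.7 / -0.2 / -0.7]. Elementwise product with the kernel and sum: 2.7·-0.5 + -0.7·-1.

-0.65 -0.65 -0.35 -1.95
2.1 -5.65 1.6 -4.8
-4.4 -5.5 1.85 -4.6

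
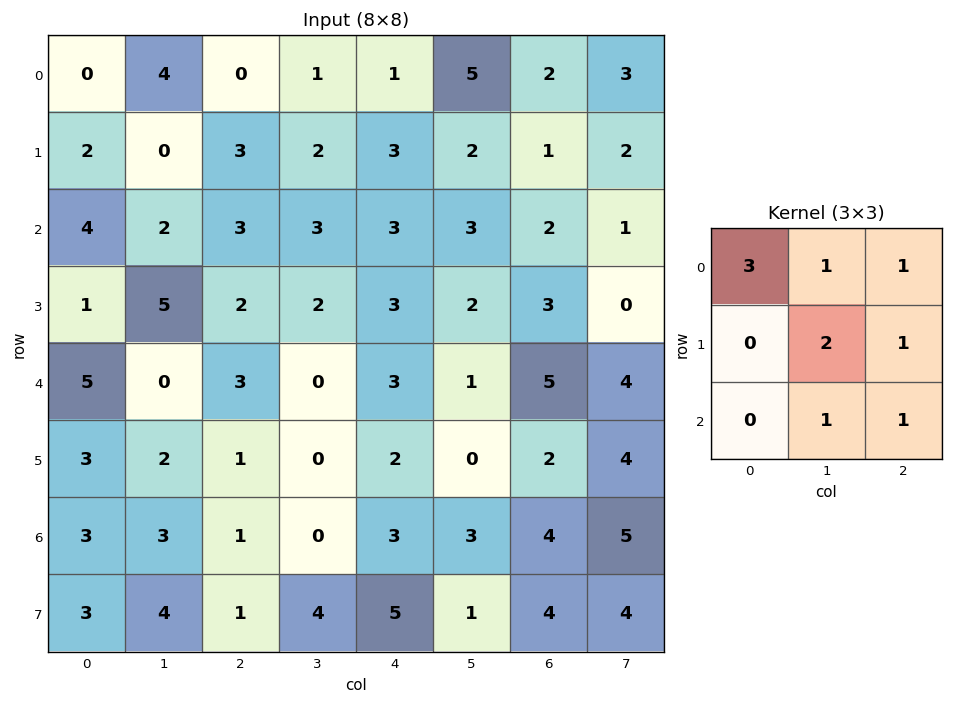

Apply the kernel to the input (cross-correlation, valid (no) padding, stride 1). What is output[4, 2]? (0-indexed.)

17

The receptive field on the input at this output position is [3 0 3 / 1 0 2 / 1 0 3]. Elementwise product with the kernel and sum: 3·3 + 0·1 + 3·1 + 0·2 + 2·1 + 0·1 + 3·1.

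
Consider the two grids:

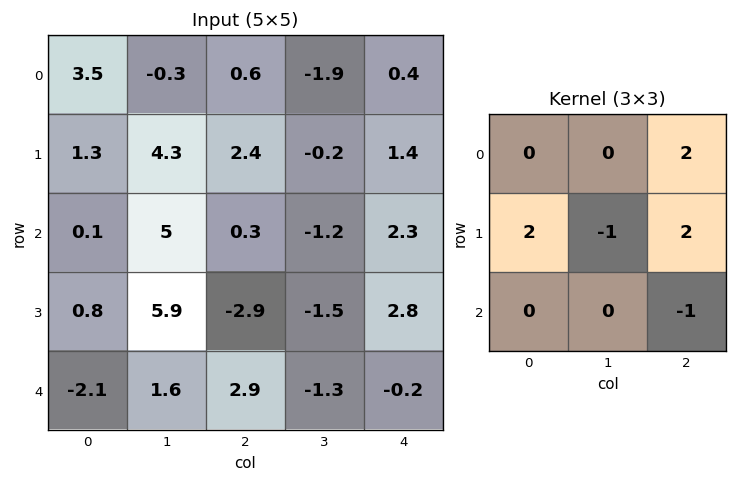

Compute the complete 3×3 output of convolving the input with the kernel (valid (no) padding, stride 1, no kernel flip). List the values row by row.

Output[0,0]: The receptive field on the input at this output position is [3.5 -0.3 0.6 / 1.3 4.3 2.4 / 0.1 5 0.3]. Elementwise product with the kernel and sum: 0.6·2 + 1.3·2 + 4.3·-1 + 2.4·2 + 0.3·-1.

4 3.2 6.3
3.5 8.4 6.4
-12.4 10.6 6.1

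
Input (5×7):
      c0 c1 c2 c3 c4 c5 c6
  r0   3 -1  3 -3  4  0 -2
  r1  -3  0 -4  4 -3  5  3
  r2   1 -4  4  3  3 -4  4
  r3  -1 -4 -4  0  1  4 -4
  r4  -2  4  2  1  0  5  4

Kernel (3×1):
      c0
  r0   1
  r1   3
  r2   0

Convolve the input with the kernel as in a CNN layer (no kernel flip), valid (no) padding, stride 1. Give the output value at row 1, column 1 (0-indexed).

-12

The receptive field on the input at this output position is [0 / -4 / -4]. Elementwise product with the kernel and sum: 0·1 + -4·3.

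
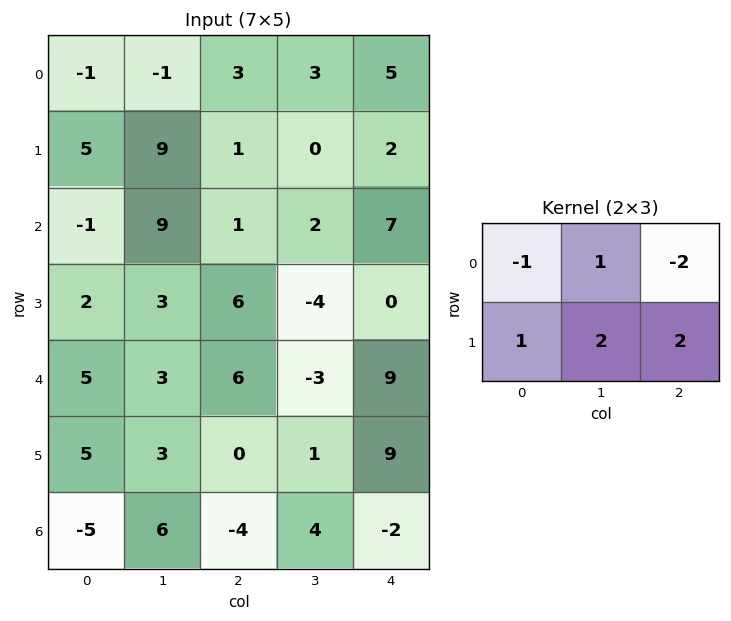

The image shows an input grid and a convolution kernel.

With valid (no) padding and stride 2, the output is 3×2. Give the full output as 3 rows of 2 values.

19 -5
28 -15
-3 -7

Output[0,0]: The receptive field on the input at this output position is [-1 -1 3 / 5 9 1]. Elementwise product with the kernel and sum: -1·-1 + -1·1 + 3·-2 + 5·1 + 9·2 + 1·2.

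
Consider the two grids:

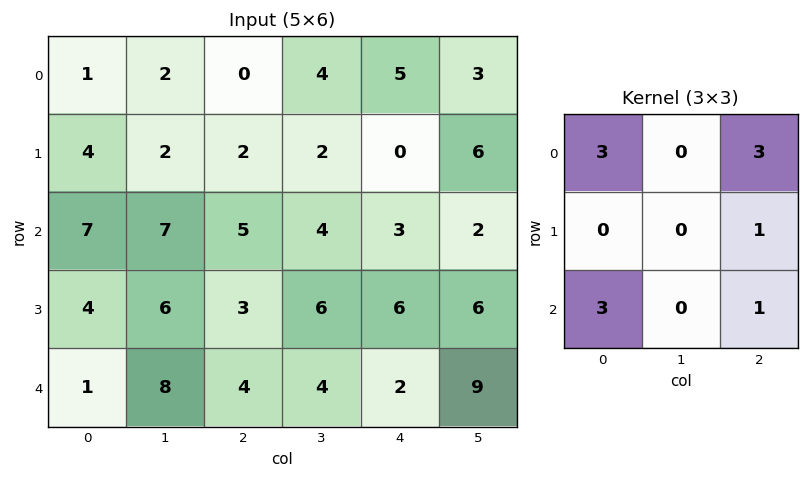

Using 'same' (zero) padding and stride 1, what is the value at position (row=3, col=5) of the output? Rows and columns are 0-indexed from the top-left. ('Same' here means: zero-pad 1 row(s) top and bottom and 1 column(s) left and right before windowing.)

The receptive field on the zero-padded input at this output position is [3 2 0 / 6 6 0 / 2 9 0]. Elementwise product with the kernel and sum: 3·3 + 0·3 + 0·1 + 2·3 + 0·1.

15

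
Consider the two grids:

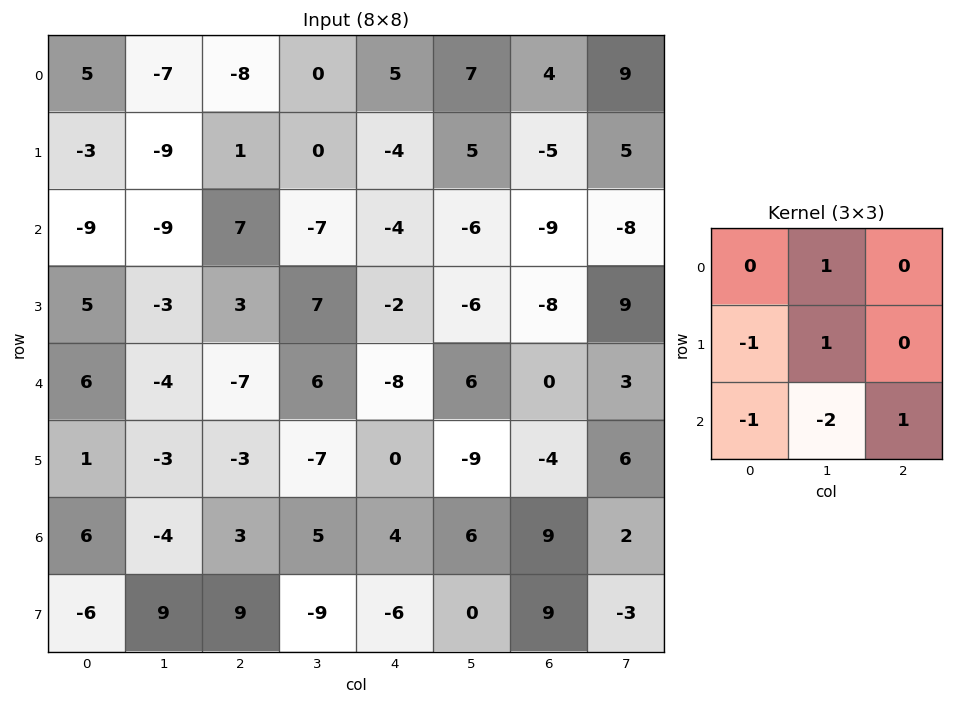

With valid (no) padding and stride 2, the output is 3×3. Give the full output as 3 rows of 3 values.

Output[0,0]: The receptive field on the input at this output position is [5 -7 -8 / -3 -9 1 / -9 -9 7]. Elementwise product with the kernel and sum: -7·1 + -3·-1 + -9·1 + -9·-1 + -9·-2 + 7·1.

21 2 23
-22 -16 -14
-3 -7 -10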